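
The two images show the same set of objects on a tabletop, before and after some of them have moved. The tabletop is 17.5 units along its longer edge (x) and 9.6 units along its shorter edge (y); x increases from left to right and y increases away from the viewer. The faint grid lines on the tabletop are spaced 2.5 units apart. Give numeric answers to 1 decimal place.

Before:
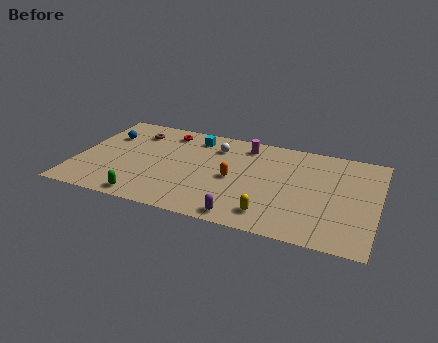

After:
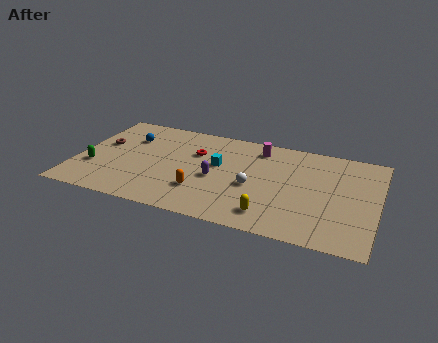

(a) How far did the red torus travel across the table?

2.5

The red torus moved from about (4.9, 8.1) to (6.8, 6.4), a distance of √(1.9² + 1.7²) ≈ 2.5.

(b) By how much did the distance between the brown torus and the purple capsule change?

-2.5

The distance was about 9.6 in the first image and 7.1 in the second, so they moved 2.5 units closer together.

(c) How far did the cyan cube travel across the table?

2.9

The cyan cube moved from about (6.6, 8.0) to (8.2, 5.6), a distance of √(1.6² + 2.4²) ≈ 2.9.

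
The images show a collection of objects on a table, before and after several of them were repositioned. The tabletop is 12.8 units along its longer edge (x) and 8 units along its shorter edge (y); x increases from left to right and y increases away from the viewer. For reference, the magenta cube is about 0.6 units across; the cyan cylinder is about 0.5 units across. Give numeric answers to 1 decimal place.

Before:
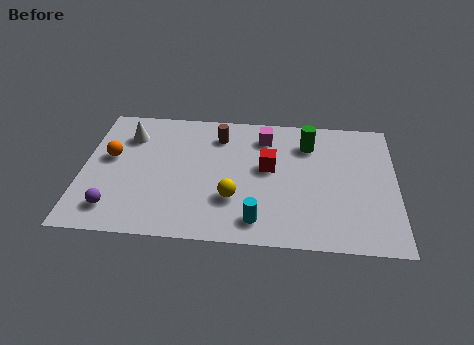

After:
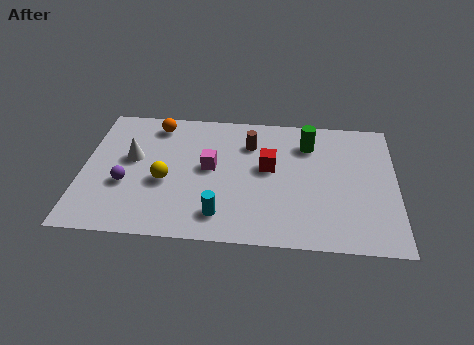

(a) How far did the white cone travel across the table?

1.4

The white cone was near (1.8, 6.0) before and (2.0, 4.6) after, so it travelled √(0.2² + 1.4²) ≈ 1.4 units.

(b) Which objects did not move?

the red cube and the green cylinder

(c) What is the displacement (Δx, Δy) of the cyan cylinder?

(-1.5, 0.2)

The cyan cylinder was at about (7.2, 1.3) and moved to about (5.7, 1.5).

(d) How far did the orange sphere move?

2.8

From (1.1, 4.6) to (2.9, 6.8), the orange sphere covered √(1.8² + 2.2²) ≈ 2.8 units.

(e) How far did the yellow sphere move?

2.9

From (6.2, 2.5) to (3.4, 3.3), the yellow sphere covered √(2.8² + 0.8²) ≈ 2.9 units.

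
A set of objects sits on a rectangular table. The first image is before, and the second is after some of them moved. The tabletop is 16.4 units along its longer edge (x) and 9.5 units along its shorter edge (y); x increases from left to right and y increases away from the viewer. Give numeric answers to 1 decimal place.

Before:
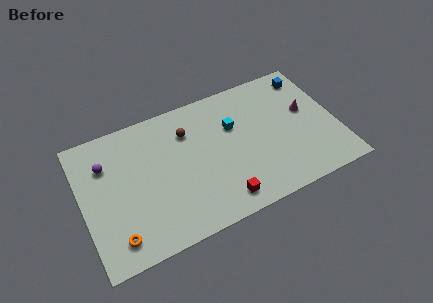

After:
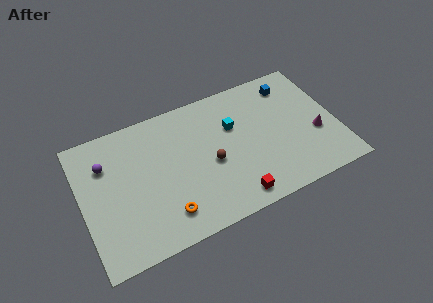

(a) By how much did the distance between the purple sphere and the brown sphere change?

+1.7

Before: roughly 5.3 units apart; after: 7.0. That's 1.7 units further apart.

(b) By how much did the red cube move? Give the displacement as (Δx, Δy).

(0.8, -0.2)

The red cube was at about (8.5, 1.4) and moved to about (9.3, 1.2).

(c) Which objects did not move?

the cyan cube and the purple sphere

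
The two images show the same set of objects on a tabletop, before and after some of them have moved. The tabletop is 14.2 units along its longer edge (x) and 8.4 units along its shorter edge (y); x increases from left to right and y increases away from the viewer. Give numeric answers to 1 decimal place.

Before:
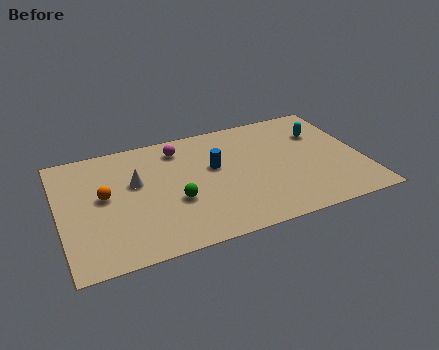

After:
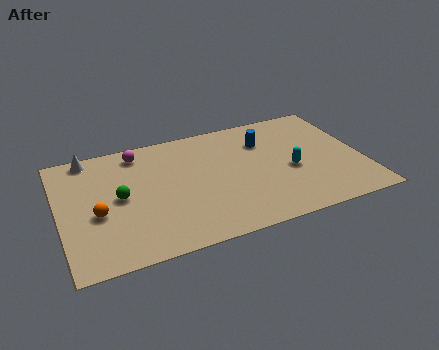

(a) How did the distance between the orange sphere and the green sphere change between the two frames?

-2.1

The distance was about 3.5 in the first image and 1.4 in the second, so they moved 2.1 units closer together.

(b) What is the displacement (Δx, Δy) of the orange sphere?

(-0.4, -1.1)

The orange sphere started near (2.1, 4.6) and ended near (1.7, 3.5).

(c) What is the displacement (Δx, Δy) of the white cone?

(-2.0, 2.5)

The white cone started near (3.6, 5.1) and ended near (1.6, 7.6).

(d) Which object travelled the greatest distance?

the white cone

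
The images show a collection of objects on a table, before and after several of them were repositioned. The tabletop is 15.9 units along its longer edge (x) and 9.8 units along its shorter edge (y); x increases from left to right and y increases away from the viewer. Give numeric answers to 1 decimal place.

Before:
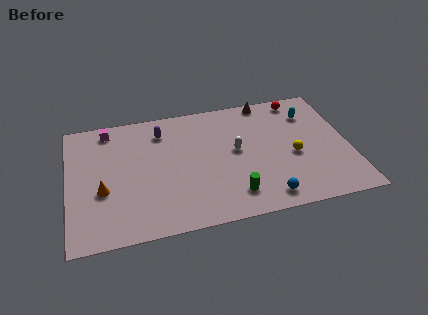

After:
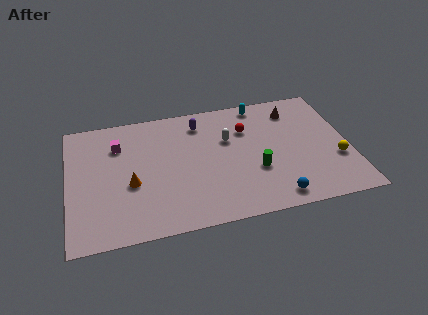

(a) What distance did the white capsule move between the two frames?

1.1

The white capsule moved from about (9.5, 5.3) to (9.1, 6.3), a distance of √(0.4² + 1.0²) ≈ 1.1.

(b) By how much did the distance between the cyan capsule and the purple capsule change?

-4.9

The distance was about 8.5 in the first image and 3.6 in the second, so they moved 4.9 units closer together.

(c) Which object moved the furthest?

the red sphere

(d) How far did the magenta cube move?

1.5

From (2.4, 8.6) to (2.9, 7.2), the magenta cube covered √(0.5² + 1.4²) ≈ 1.5 units.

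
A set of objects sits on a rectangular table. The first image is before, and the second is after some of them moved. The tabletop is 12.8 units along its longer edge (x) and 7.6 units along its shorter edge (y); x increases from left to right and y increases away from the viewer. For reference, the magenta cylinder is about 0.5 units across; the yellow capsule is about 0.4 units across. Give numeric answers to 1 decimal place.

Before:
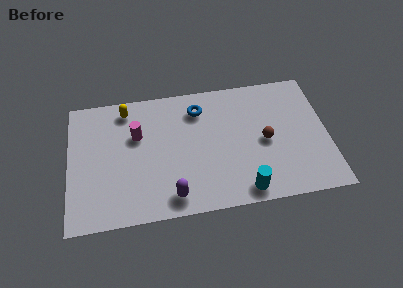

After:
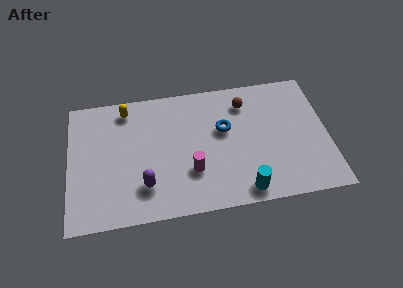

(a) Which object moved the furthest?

the magenta cylinder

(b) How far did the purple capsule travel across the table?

1.5

The purple capsule moved from about (5.0, 1.1) to (3.7, 1.9), a distance of √(1.3² + 0.8²) ≈ 1.5.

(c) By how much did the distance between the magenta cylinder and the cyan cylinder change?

-3.6

The distance was about 6.5 in the first image and 2.9 in the second, so they moved 3.6 units closer together.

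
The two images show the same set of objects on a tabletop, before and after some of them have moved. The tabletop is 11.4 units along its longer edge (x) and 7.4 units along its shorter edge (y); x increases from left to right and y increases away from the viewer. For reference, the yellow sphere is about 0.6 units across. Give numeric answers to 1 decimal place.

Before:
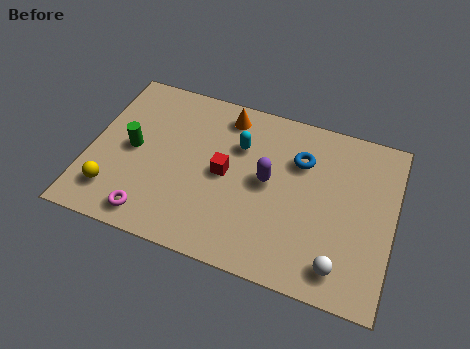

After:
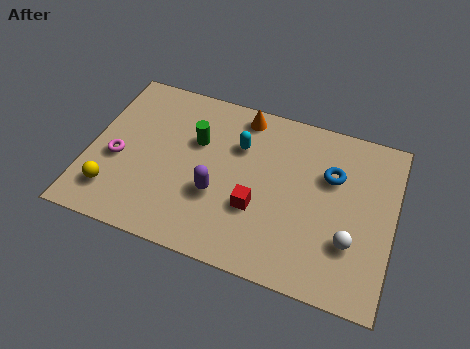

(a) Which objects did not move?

the yellow sphere and the cyan capsule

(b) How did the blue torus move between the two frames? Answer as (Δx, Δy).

(1.2, -0.3)

From the two frames, the blue torus sits at roughly (7.8, 5.2) before and (9.0, 4.9) after.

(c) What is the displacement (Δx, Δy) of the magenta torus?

(-1.5, 2.1)

From the two frames, the magenta torus sits at roughly (2.6, 1.0) before and (1.1, 3.1) after.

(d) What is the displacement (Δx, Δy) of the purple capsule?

(-1.8, -1.2)

The purple capsule started near (6.7, 3.9) and ended near (4.9, 2.7).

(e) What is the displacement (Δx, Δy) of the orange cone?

(0.6, 0.2)

The orange cone was at about (4.9, 6.3) and moved to about (5.5, 6.5).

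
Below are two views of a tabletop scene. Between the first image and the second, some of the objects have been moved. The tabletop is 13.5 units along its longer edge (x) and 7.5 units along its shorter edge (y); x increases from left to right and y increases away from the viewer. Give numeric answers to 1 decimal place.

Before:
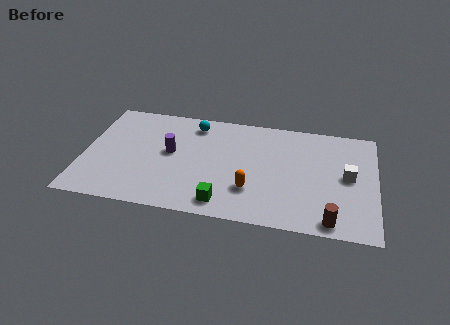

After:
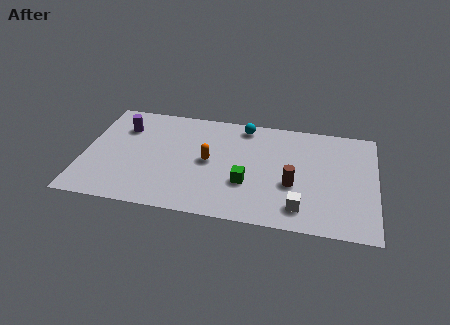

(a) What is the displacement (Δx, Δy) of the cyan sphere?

(2.3, 0.3)

The cyan sphere started near (5.0, 6.3) and ended near (7.3, 6.6).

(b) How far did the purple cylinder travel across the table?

2.7

The purple cylinder moved from about (4.0, 4.1) to (1.7, 5.5), a distance of √(2.3² + 1.4²) ≈ 2.7.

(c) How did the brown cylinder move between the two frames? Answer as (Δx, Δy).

(-1.8, 2.1)

The brown cylinder was at about (11.5, 0.8) and moved to about (9.7, 2.9).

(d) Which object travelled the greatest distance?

the white cube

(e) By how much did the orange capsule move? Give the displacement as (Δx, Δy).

(-2.0, 1.6)

The orange capsule started near (7.8, 2.2) and ended near (5.8, 3.8).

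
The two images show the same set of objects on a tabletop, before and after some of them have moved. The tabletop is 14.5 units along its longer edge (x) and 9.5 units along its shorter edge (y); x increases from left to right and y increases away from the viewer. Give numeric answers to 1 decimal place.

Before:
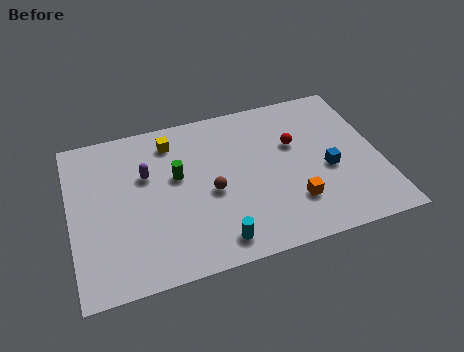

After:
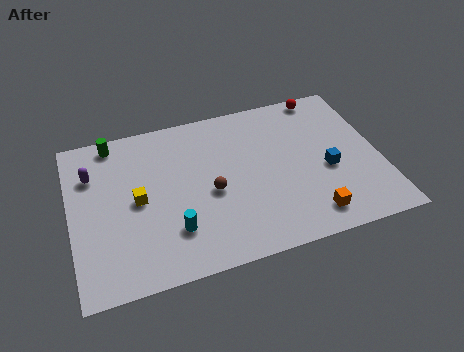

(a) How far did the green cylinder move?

4.0

From (5.0, 5.6) to (2.2, 8.5), the green cylinder covered √(2.8² + 2.9²) ≈ 4.0 units.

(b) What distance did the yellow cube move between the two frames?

3.6

The yellow cube moved from about (4.9, 7.8) to (3.1, 4.7), a distance of √(1.8² + 3.1²) ≈ 3.6.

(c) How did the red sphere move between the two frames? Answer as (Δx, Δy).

(1.7, 2.7)

The red sphere was at about (10.6, 6.0) and moved to about (12.3, 8.7).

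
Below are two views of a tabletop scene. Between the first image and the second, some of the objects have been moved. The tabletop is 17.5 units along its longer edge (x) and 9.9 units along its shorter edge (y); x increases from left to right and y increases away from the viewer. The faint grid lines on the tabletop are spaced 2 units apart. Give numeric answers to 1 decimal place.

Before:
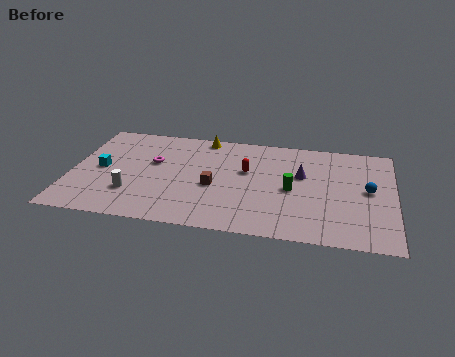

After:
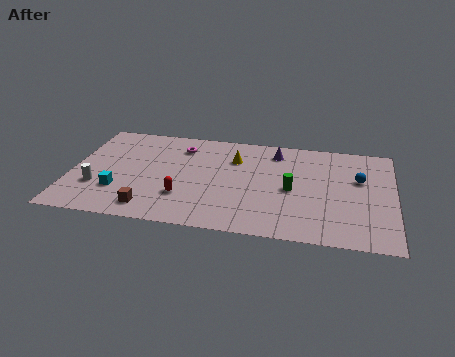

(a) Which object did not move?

the green cylinder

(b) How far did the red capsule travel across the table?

4.5

The red capsule was near (9.5, 6.0) before and (6.2, 2.9) after, so it travelled √(3.3² + 3.1²) ≈ 4.5 units.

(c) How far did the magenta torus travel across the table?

2.3

From (4.4, 6.0) to (5.8, 7.8), the magenta torus covered √(1.4² + 1.8²) ≈ 2.3 units.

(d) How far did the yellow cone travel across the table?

2.6

From (7.0, 9.0) to (8.8, 7.1), the yellow cone covered √(1.8² + 1.9²) ≈ 2.6 units.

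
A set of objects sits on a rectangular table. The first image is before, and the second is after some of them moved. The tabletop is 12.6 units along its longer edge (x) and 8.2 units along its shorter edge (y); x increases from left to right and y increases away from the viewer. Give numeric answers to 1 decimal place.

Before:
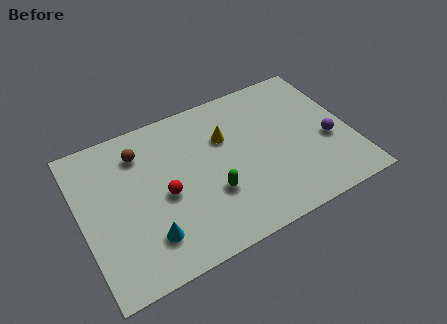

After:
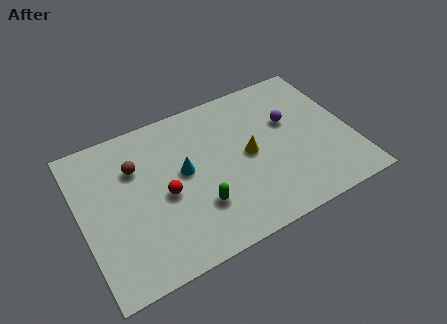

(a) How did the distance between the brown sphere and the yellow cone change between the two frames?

+1.3

They were about 4.0 units apart before and 5.3 after — 1.3 units further apart.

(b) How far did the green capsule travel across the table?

0.8

The green capsule was near (5.9, 2.8) before and (5.2, 2.4) after, so it travelled √(0.7² + 0.4²) ≈ 0.8 units.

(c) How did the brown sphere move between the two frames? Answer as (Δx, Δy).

(-0.3, -0.7)

The brown sphere started near (3.0, 6.4) and ended near (2.7, 5.7).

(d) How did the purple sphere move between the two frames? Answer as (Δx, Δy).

(-1.6, 1.8)

The purple sphere was at about (11.5, 3.3) and moved to about (9.9, 5.1).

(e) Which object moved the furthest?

the cyan cone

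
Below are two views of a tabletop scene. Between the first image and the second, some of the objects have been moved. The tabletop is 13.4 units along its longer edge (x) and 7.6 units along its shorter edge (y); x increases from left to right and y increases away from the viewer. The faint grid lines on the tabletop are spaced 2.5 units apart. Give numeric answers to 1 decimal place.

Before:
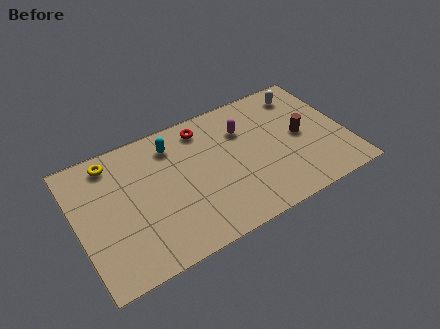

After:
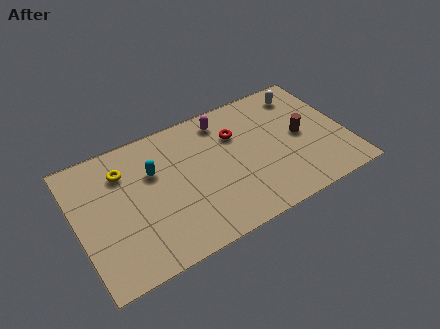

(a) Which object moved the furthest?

the red torus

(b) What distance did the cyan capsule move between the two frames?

1.6

The cyan capsule moved from about (5.0, 6.1) to (3.9, 5.0), a distance of √(1.1² + 1.1²) ≈ 1.6.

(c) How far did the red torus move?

1.9

The red torus moved from about (6.6, 6.4) to (8.1, 5.3), a distance of √(1.5² + 1.1²) ≈ 1.9.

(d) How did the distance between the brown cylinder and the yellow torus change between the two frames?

-0.7

They were about 9.6 units apart before and 8.9 after — 0.7 units closer together.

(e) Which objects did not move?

the white capsule and the brown cylinder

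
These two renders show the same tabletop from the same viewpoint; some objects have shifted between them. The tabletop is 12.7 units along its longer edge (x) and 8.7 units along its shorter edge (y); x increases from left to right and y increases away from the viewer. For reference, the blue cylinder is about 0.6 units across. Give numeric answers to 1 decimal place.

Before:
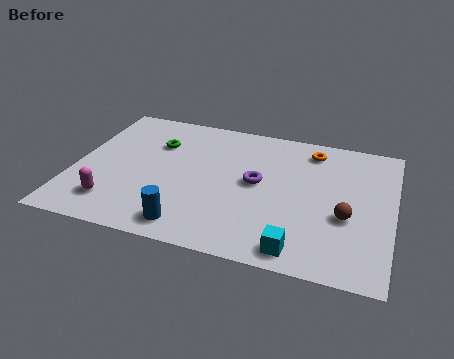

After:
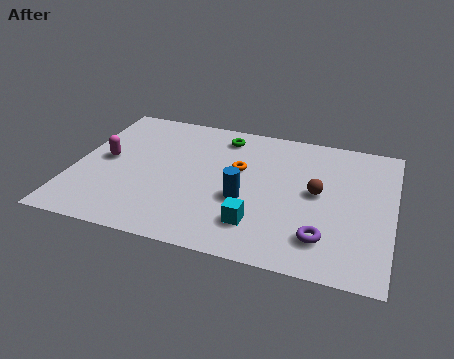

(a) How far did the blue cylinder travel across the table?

3.0

From (4.9, 1.2) to (6.9, 3.4), the blue cylinder covered √(2.0² + 2.2²) ≈ 3.0 units.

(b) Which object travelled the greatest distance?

the purple torus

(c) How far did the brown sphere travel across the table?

1.7

The brown sphere moved from about (10.9, 3.4) to (9.7, 4.6), a distance of √(1.2² + 1.2²) ≈ 1.7.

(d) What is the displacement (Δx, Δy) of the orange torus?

(-2.8, -2.0)

The orange torus was at about (9.3, 7.3) and moved to about (6.5, 5.3).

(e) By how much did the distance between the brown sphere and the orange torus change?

-0.9

They were about 4.2 units apart before and 3.3 after — 0.9 units closer together.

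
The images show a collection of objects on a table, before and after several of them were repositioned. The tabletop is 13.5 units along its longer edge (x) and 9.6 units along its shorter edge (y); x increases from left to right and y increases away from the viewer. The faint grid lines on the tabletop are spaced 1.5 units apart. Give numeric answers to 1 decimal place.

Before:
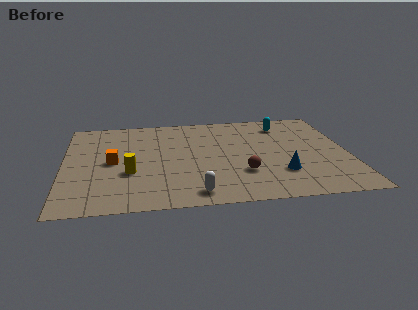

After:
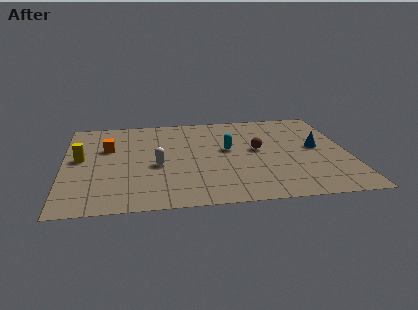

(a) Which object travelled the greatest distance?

the cyan capsule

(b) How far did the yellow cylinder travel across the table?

2.9

From (3.1, 3.5) to (0.8, 5.2), the yellow cylinder covered √(2.3² + 1.7²) ≈ 2.9 units.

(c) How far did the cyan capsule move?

3.7

The cyan capsule was near (10.6, 7.8) before and (7.8, 5.4) after, so it travelled √(2.8² + 2.4²) ≈ 3.7 units.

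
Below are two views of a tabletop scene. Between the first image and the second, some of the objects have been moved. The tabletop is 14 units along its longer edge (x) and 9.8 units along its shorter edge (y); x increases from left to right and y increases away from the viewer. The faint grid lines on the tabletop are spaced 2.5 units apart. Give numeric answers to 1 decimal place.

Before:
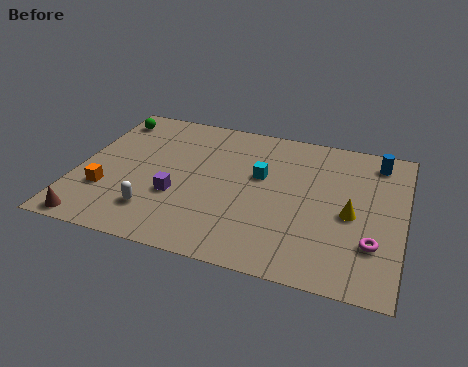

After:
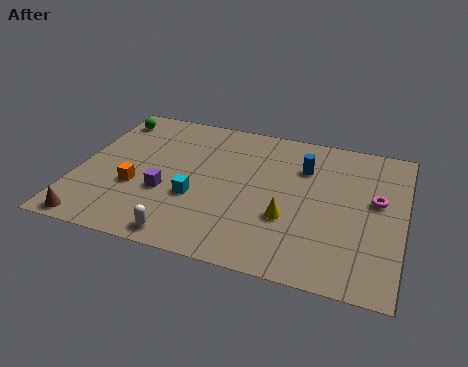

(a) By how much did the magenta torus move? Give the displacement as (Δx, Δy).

(0.0, 2.8)

From the two frames, the magenta torus sits at roughly (12.8, 2.8) before and (12.8, 5.6) after.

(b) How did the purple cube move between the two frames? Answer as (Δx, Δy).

(-0.5, 0.1)

From the two frames, the purple cube sits at roughly (4.4, 3.5) before and (3.9, 3.6) after.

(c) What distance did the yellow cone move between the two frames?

2.8

The yellow cone was near (11.8, 4.4) before and (9.2, 3.4) after, so it travelled √(2.6² + 1.0²) ≈ 2.8 units.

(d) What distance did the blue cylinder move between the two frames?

3.4

The blue cylinder was near (12.7, 8.3) before and (9.6, 7.0) after, so it travelled √(3.1² + 1.3²) ≈ 3.4 units.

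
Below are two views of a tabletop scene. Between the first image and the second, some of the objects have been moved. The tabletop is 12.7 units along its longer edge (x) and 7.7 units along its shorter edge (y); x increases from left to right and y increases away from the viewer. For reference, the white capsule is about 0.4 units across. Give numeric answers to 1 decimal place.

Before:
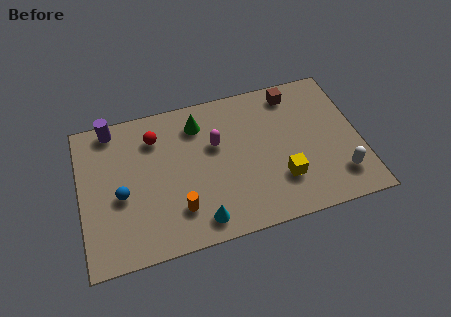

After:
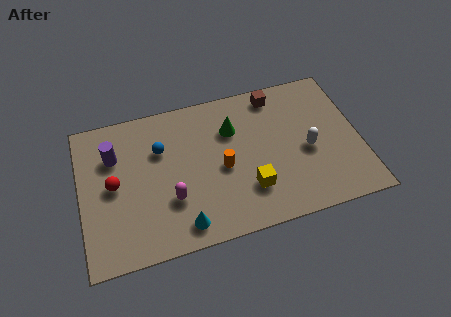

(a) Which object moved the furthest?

the magenta capsule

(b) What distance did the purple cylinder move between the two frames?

1.5

The purple cylinder was near (1.6, 6.9) before and (1.6, 5.4) after, so it travelled √(0.0² + 1.5²) ≈ 1.5 units.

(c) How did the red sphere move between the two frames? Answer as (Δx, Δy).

(-2.0, -2.0)

The red sphere was at about (3.5, 5.9) and moved to about (1.5, 3.9).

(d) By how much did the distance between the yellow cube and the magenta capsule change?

-0.3

Before: roughly 3.8 units apart; after: 3.5. That's 0.3 units closer together.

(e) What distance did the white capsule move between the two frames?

2.1

From (11.6, 1.7) to (10.3, 3.4), the white capsule covered √(1.3² + 1.7²) ≈ 2.1 units.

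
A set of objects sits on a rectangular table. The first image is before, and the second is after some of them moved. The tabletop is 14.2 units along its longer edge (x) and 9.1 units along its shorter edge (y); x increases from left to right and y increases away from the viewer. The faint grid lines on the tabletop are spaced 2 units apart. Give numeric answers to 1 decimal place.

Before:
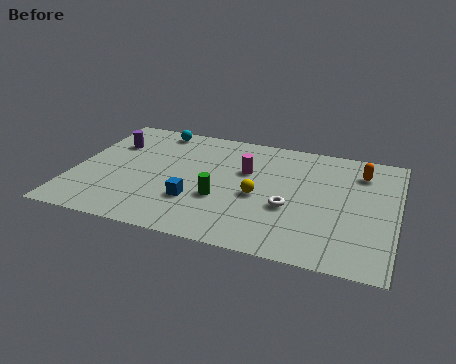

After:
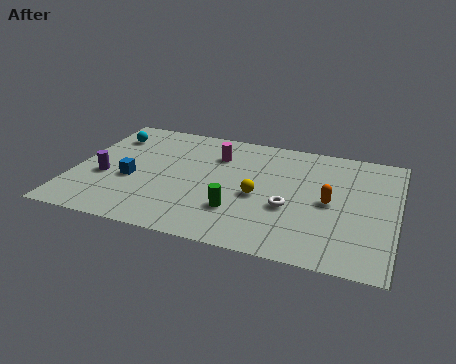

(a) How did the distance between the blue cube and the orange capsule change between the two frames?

+0.5

They were about 8.2 units apart before and 8.7 after — 0.5 units further apart.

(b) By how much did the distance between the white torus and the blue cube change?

+2.8

Before: roughly 4.2 units apart; after: 7.0. That's 2.8 units further apart.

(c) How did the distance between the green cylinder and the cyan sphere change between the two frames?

+1.7

Before: roughly 5.9 units apart; after: 7.6. That's 1.7 units further apart.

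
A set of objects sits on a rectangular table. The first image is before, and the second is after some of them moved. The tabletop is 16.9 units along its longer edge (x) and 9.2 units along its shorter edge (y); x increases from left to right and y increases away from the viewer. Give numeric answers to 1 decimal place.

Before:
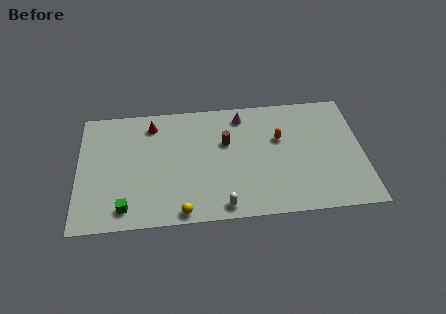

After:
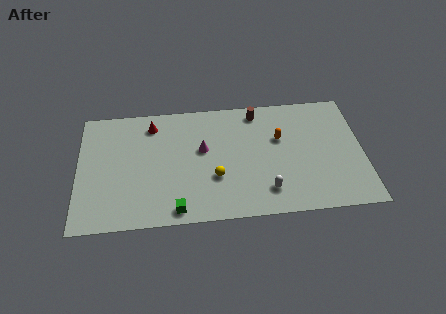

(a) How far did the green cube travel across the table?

3.0

The green cube was near (2.8, 1.4) before and (5.8, 1.0) after, so it travelled √(3.0² + 0.4²) ≈ 3.0 units.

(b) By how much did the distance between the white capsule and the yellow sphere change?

+0.9

They were about 2.4 units apart before and 3.3 after — 0.9 units further apart.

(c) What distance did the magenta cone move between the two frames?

3.4

The magenta cone was near (9.8, 7.8) before and (7.4, 5.4) after, so it travelled √(2.4² + 2.4²) ≈ 3.4 units.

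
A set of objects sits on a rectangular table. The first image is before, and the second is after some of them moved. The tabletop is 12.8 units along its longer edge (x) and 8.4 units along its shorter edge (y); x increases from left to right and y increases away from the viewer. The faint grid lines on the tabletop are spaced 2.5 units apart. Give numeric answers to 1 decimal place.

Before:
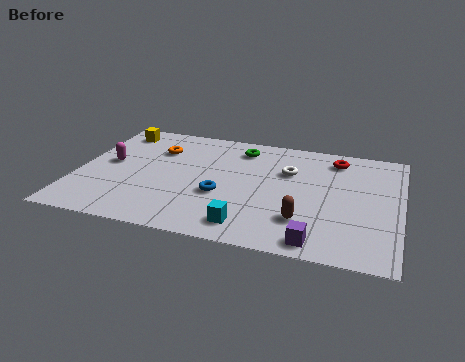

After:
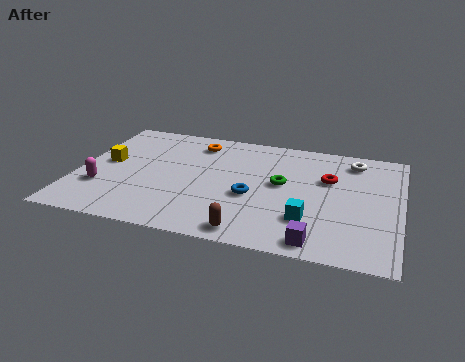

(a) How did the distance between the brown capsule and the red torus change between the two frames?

+0.4

Before: roughly 4.9 units apart; after: 5.3. That's 0.4 units further apart.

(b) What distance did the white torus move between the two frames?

2.9

From (8.3, 5.6) to (10.8, 7.0), the white torus covered √(2.5² + 1.4²) ≈ 2.9 units.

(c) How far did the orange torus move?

1.7

The orange torus moved from about (3.0, 6.0) to (4.5, 6.9), a distance of √(1.5² + 0.9²) ≈ 1.7.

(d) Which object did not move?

the purple cube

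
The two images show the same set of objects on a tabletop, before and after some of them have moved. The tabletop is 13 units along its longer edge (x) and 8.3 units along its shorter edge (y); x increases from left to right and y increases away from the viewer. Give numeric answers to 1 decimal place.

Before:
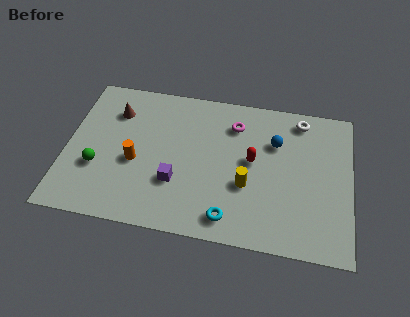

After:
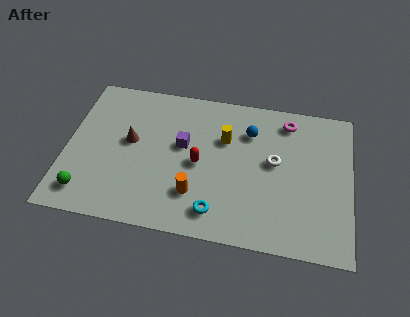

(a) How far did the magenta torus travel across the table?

2.5

The magenta torus was near (7.6, 6.4) before and (10.0, 7.0) after, so it travelled √(2.4² + 0.6²) ≈ 2.5 units.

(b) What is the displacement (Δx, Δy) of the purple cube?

(0.2, 2.1)

The purple cube was at about (5.1, 2.7) and moved to about (5.3, 4.8).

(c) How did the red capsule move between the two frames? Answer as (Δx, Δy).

(-2.4, -0.6)

The red capsule was at about (8.5, 4.5) and moved to about (6.1, 3.9).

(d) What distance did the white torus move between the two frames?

2.8

The white torus moved from about (10.6, 7.2) to (9.5, 4.6), a distance of √(1.1² + 2.6²) ≈ 2.8.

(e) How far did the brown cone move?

1.8

From (2.1, 6.2) to (2.9, 4.6), the brown cone covered √(0.8² + 1.6²) ≈ 1.8 units.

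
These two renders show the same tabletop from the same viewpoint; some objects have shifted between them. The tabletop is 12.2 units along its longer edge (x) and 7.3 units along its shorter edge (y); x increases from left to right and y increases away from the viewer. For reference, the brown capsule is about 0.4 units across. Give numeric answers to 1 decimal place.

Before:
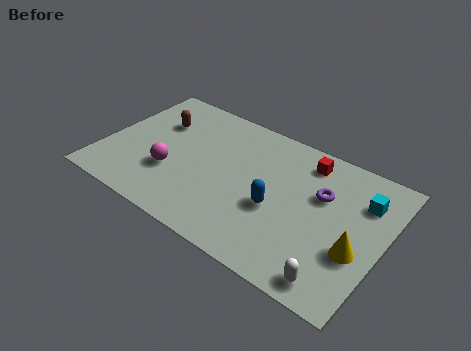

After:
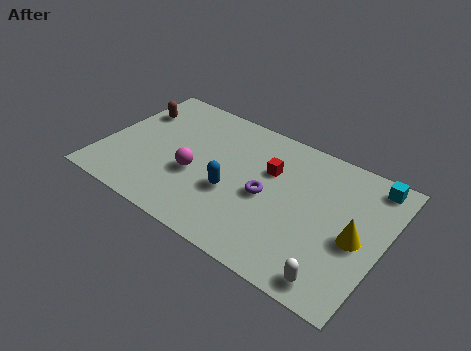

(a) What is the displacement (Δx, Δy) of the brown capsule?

(-1.1, 0.2)

The brown capsule started near (2.0, 5.0) and ended near (0.9, 5.2).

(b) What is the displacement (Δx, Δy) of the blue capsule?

(-1.9, -0.2)

The blue capsule was at about (7.7, 3.0) and moved to about (5.8, 2.8).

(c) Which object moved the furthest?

the purple torus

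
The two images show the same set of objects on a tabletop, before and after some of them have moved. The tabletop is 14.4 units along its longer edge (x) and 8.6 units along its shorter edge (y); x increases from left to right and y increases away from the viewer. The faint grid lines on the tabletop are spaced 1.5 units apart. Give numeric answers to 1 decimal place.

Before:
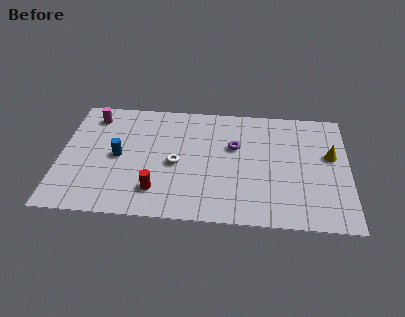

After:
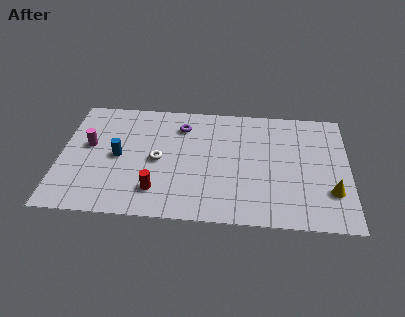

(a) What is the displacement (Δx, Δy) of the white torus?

(-0.9, 0.2)

The white torus was at about (5.8, 3.9) and moved to about (4.9, 4.1).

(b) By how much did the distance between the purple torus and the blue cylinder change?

-1.9

Before: roughly 5.9 units apart; after: 4.0. That's 1.9 units closer together.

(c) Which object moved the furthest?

the purple torus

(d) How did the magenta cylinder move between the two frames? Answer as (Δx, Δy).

(-0.1, -2.2)

The magenta cylinder started near (1.5, 7.1) and ended near (1.4, 4.9).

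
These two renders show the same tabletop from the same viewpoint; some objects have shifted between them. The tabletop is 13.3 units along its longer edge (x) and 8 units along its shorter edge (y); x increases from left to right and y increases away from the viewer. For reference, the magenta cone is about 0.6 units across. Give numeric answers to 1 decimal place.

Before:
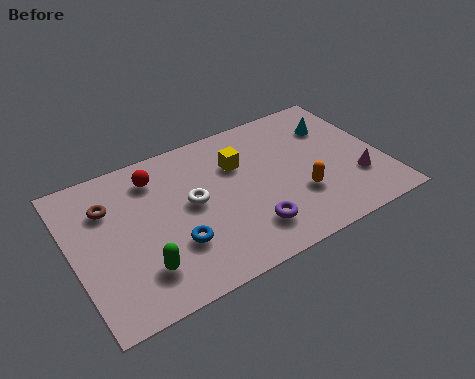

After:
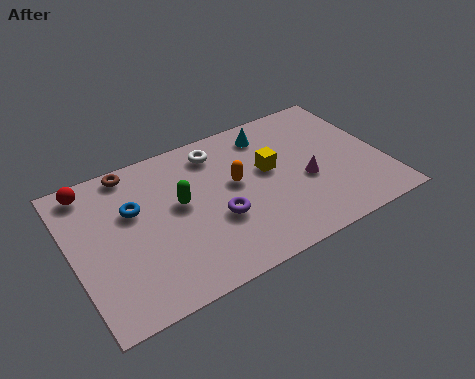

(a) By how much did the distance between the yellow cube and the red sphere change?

+4.2

Before: roughly 3.6 units apart; after: 7.8. That's 4.2 units further apart.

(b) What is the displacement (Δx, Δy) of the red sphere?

(-2.7, 0.6)

The red sphere was at about (3.8, 6.4) and moved to about (1.1, 7.0).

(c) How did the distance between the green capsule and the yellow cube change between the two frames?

-2.0

Before: roughly 5.9 units apart; after: 3.9. That's 2.0 units closer together.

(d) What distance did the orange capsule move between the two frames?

3.1

From (9.5, 2.6) to (7.0, 4.5), the orange capsule covered √(2.5² + 1.9²) ≈ 3.1 units.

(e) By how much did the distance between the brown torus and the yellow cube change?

+0.6

Before: roughly 5.6 units apart; after: 6.2. That's 0.6 units further apart.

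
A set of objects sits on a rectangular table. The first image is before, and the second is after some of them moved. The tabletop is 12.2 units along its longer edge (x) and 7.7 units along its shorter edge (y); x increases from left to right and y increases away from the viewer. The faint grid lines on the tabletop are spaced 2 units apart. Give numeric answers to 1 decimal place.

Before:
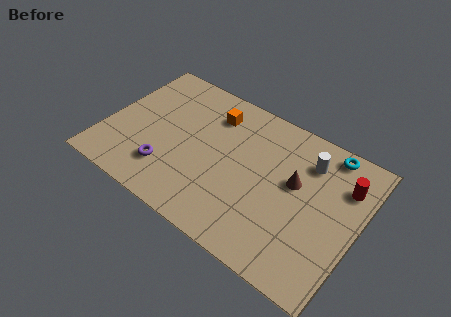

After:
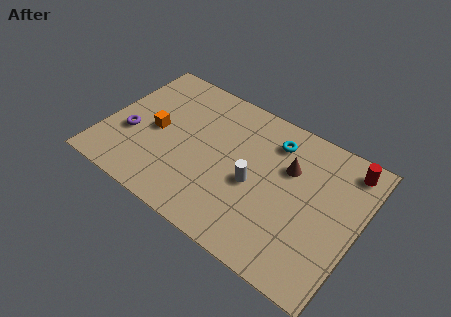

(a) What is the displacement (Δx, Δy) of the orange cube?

(-2.4, -2.3)

The orange cube was at about (4.8, 6.0) and moved to about (2.4, 3.7).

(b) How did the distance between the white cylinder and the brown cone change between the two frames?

+0.7

The distance was about 1.5 in the first image and 2.2 in the second, so they moved 0.7 units further apart.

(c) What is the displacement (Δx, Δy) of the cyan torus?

(-2.5, -0.8)

From the two frames, the cyan torus sits at roughly (10.3, 6.9) before and (7.8, 6.1) after.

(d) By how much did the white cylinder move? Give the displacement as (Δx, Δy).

(-2.2, -2.5)

The white cylinder was at about (9.5, 5.9) and moved to about (7.3, 3.4).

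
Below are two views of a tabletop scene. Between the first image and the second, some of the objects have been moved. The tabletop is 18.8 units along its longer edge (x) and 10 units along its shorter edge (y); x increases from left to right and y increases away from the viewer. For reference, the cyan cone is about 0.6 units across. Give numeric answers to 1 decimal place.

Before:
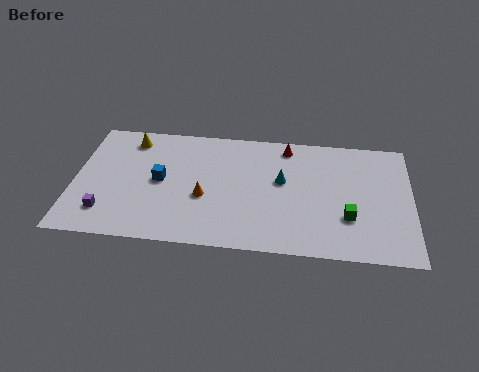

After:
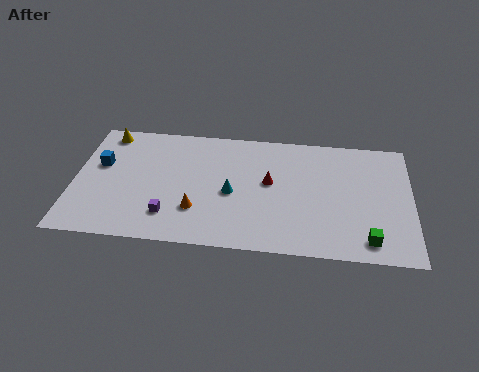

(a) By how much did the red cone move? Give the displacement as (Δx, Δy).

(-0.9, -3.1)

From the two frames, the red cone sits at roughly (11.8, 8.7) before and (10.9, 5.6) after.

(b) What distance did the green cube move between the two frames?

2.0

From (15.3, 3.2) to (16.4, 1.5), the green cube covered √(1.1² + 1.7²) ≈ 2.0 units.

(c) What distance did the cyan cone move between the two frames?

3.1

The cyan cone moved from about (11.6, 5.8) to (8.8, 4.5), a distance of √(2.8² + 1.3²) ≈ 3.1.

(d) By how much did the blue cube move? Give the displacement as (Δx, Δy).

(-3.4, 1.0)

The blue cube started near (4.8, 5.1) and ended near (1.4, 6.1).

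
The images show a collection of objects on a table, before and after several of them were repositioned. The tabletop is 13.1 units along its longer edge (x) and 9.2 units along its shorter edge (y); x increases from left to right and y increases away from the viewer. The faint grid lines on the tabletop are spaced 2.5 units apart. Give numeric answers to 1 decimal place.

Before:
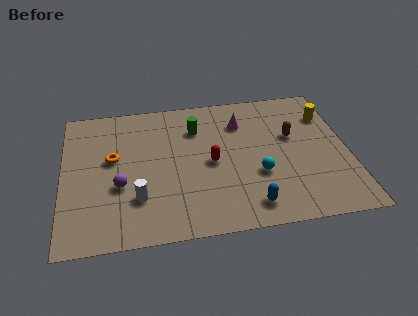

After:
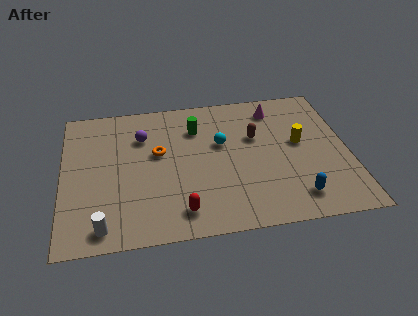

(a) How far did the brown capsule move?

1.7

The brown capsule moved from about (10.6, 5.6) to (8.9, 5.8), a distance of √(1.7² + 0.2²) ≈ 1.7.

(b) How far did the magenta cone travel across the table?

1.7

From (8.3, 6.9) to (9.9, 7.6), the magenta cone covered √(1.6² + 0.7²) ≈ 1.7 units.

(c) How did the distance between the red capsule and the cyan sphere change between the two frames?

+2.2

Before: roughly 2.4 units apart; after: 4.6. That's 2.2 units further apart.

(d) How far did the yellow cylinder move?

2.2

The yellow cylinder moved from about (12.3, 6.8) to (10.9, 5.1), a distance of √(1.4² + 1.7²) ≈ 2.2.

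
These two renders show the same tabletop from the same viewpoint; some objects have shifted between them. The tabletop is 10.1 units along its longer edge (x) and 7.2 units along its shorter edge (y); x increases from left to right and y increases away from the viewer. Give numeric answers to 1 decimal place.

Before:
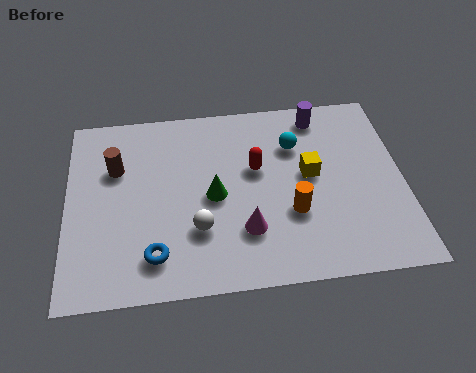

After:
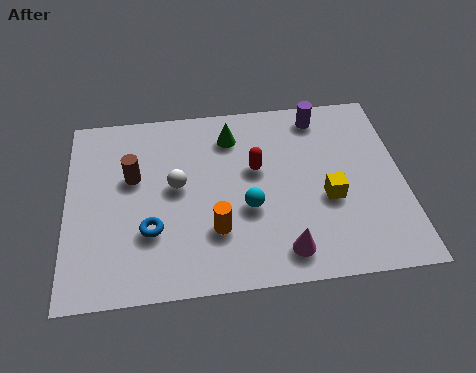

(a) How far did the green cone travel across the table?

2.4

The green cone moved from about (4.4, 3.4) to (5.0, 5.7), a distance of √(0.6² + 2.3²) ≈ 2.4.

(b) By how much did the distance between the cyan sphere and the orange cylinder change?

-1.4

Before: roughly 2.6 units apart; after: 1.2. That's 1.4 units closer together.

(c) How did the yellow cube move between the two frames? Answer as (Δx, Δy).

(0.5, -1.0)

From the two frames, the yellow cube sits at roughly (7.3, 3.9) before and (7.8, 2.9) after.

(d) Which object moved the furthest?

the cyan sphere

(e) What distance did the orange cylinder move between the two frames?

2.3

From (6.7, 2.5) to (4.4, 2.1), the orange cylinder covered √(2.3² + 0.4²) ≈ 2.3 units.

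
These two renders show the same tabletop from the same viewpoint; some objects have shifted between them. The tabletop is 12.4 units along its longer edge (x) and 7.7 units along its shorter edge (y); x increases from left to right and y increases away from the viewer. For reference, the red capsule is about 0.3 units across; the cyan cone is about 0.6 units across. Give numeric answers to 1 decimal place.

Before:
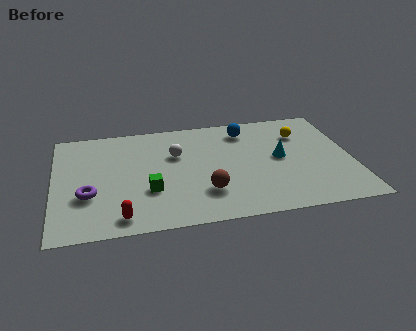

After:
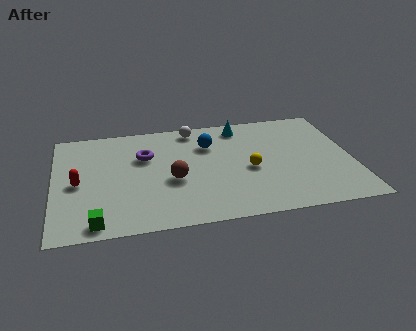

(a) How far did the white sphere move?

2.0

The white sphere was near (5.1, 5.0) before and (5.9, 6.8) after, so it travelled √(0.8² + 1.8²) ≈ 2.0 units.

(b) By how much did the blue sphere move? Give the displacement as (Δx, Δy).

(-1.6, -0.8)

The blue sphere was at about (8.1, 6.3) and moved to about (6.5, 5.5).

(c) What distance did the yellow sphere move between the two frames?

3.2

The yellow sphere was near (10.4, 5.6) before and (8.1, 3.4) after, so it travelled √(2.3² + 2.2²) ≈ 3.2 units.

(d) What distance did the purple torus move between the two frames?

3.4

From (1.4, 2.7) to (3.8, 5.1), the purple torus covered √(2.4² + 2.4²) ≈ 3.4 units.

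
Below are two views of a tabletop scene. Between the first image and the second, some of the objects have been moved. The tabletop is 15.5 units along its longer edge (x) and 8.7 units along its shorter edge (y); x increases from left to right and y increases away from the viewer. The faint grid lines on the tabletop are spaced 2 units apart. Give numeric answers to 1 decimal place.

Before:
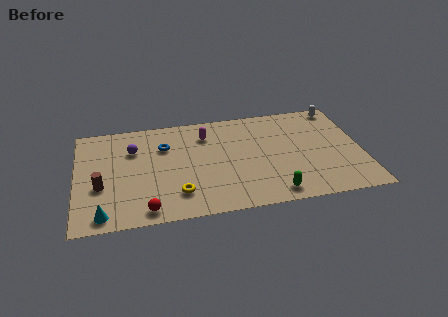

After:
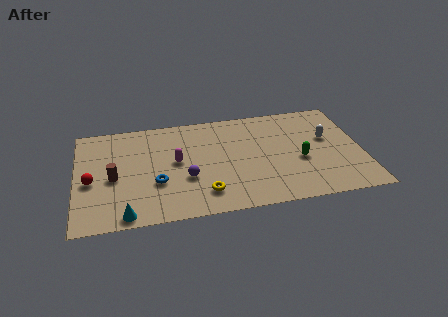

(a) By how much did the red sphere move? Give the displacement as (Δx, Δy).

(-2.9, 2.8)

From the two frames, the red sphere sits at roughly (3.7, 1.0) before and (0.8, 3.8) after.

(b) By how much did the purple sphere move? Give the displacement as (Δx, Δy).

(2.8, -2.9)

From the two frames, the purple sphere sits at roughly (3.1, 6.1) before and (5.9, 3.2) after.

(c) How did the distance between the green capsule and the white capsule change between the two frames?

-5.5

They were about 7.8 units apart before and 2.3 after — 5.5 units closer together.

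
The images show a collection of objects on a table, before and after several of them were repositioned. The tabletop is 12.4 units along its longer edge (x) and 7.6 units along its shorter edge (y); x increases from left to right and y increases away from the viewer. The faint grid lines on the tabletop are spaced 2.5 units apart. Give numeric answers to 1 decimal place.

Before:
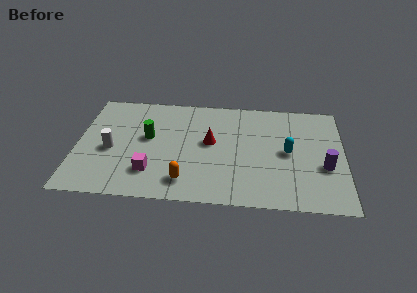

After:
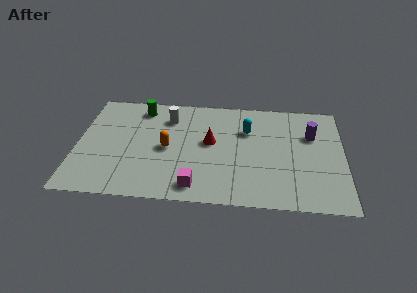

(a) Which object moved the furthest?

the white cylinder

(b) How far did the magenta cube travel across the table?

2.2

The magenta cube was near (3.5, 1.9) before and (5.6, 1.1) after, so it travelled √(2.1² + 0.8²) ≈ 2.2 units.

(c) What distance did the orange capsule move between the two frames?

2.4

The orange capsule moved from about (5.1, 1.4) to (4.2, 3.6), a distance of √(0.9² + 2.2²) ≈ 2.4.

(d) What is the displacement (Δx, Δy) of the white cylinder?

(2.6, 2.5)

The white cylinder was at about (1.6, 3.3) and moved to about (4.2, 5.8).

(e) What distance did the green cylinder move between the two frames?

2.1

The green cylinder moved from about (3.3, 4.3) to (2.9, 6.4), a distance of √(0.4² + 2.1²) ≈ 2.1.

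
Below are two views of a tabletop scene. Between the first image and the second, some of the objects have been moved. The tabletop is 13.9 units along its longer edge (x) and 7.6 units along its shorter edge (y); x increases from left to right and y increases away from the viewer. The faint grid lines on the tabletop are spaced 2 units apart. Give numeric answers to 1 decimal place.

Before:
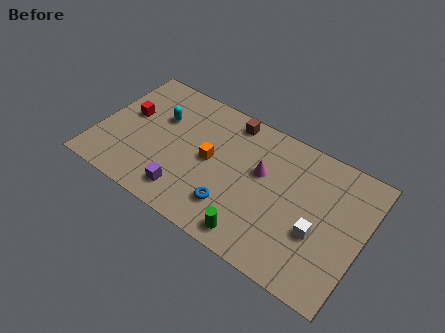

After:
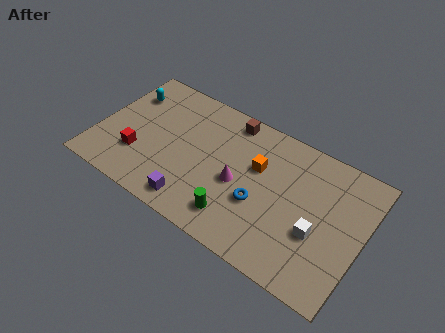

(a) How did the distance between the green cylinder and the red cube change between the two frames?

-2.6

They were about 8.1 units apart before and 5.5 after — 2.6 units closer together.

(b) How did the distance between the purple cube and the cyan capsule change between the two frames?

+2.2

They were about 4.1 units apart before and 6.3 after — 2.2 units further apart.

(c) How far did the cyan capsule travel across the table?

2.0

The cyan capsule moved from about (3.0, 5.0) to (1.1, 5.6), a distance of √(1.9² + 0.6²) ≈ 2.0.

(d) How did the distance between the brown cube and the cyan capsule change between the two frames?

+1.6

The distance was about 3.9 in the first image and 5.5 in the second, so they moved 1.6 units further apart.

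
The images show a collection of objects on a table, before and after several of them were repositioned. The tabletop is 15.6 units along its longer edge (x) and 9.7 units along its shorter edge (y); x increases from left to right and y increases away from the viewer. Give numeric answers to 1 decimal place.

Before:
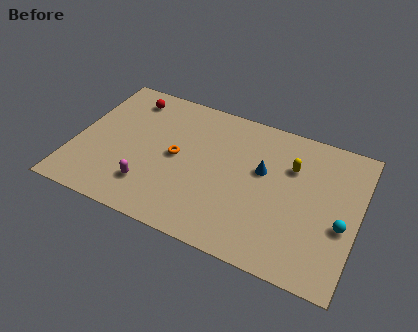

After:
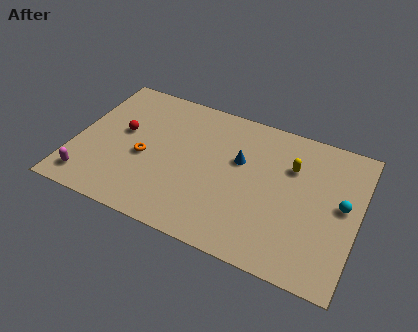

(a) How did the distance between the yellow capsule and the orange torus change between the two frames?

+1.8

They were about 6.5 units apart before and 8.3 after — 1.8 units further apart.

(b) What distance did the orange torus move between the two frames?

1.8

From (5.6, 4.9) to (3.9, 4.2), the orange torus covered √(1.7² + 0.7²) ≈ 1.8 units.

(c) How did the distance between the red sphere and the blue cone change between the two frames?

-1.6

Before: roughly 8.1 units apart; after: 6.5. That's 1.6 units closer together.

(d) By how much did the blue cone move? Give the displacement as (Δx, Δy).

(-1.3, 0.2)

The blue cone was at about (10.3, 5.8) and moved to about (9.0, 6.0).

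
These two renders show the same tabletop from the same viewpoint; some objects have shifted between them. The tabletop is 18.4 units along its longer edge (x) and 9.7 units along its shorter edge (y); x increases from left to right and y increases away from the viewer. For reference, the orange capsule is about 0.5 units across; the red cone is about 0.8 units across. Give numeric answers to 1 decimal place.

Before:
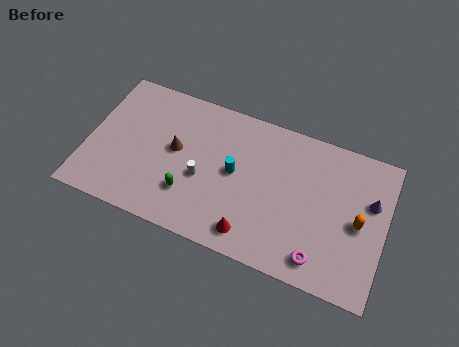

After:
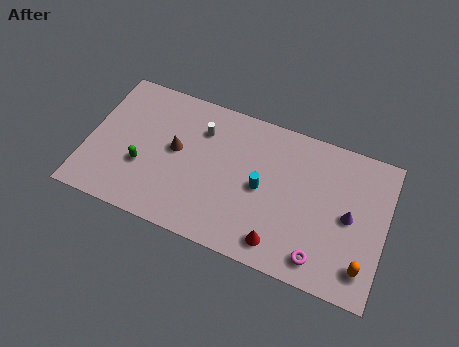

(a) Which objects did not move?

the brown cone and the magenta torus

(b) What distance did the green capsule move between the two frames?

3.1

From (6.5, 2.7) to (3.5, 3.5), the green capsule covered √(3.0² + 0.8²) ≈ 3.1 units.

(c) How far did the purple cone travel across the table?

1.8

From (17.4, 6.2) to (16.2, 4.8), the purple cone covered √(1.2² + 1.4²) ≈ 1.8 units.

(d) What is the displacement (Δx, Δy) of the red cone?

(1.7, 0.0)

From the two frames, the red cone sits at roughly (10.5, 1.5) before and (12.2, 1.5) after.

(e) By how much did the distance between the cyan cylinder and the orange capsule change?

-0.6

The distance was about 7.7 in the first image and 7.1 in the second, so they moved 0.6 units closer together.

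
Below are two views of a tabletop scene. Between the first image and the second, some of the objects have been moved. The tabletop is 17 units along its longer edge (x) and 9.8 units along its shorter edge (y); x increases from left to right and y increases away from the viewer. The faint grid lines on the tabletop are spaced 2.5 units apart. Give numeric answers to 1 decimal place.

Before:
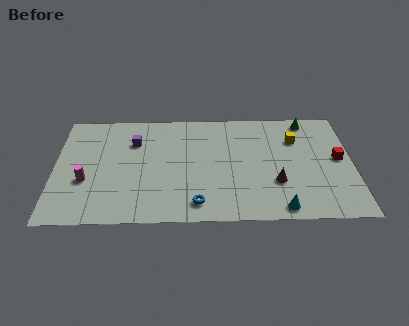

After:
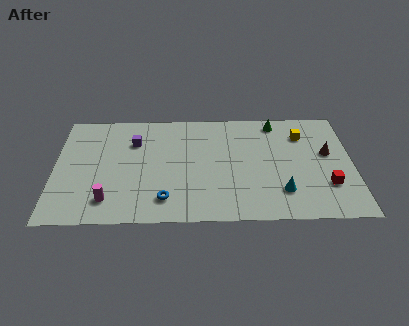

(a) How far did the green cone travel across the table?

1.8

From (14.5, 8.7) to (12.7, 8.6), the green cone covered √(1.8² + 0.1²) ≈ 1.8 units.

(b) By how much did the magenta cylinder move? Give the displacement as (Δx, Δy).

(1.3, -1.7)

The magenta cylinder started near (1.8, 3.6) and ended near (3.1, 1.9).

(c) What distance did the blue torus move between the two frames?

1.8

From (8.1, 1.5) to (6.3, 1.9), the blue torus covered √(1.8² + 0.4²) ≈ 1.8 units.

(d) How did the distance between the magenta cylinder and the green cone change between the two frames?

-2.0

They were about 13.7 units apart before and 11.7 after — 2.0 units closer together.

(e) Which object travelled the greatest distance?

the brown cone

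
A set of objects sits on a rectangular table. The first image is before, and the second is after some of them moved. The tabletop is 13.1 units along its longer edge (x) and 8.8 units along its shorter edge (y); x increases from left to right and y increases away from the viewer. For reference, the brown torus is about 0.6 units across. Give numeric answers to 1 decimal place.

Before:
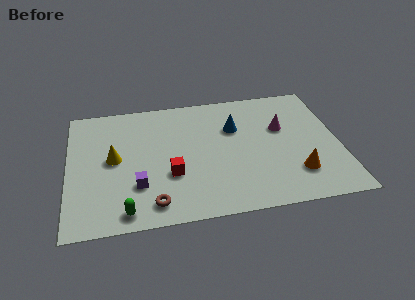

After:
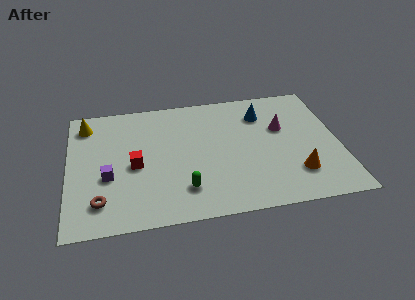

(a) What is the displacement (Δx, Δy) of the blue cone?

(1.4, 0.8)

The blue cone started near (8.1, 5.9) and ended near (9.5, 6.7).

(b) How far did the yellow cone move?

3.0

The yellow cone moved from about (2.2, 4.6) to (0.9, 7.3), a distance of √(1.3² + 2.7²) ≈ 3.0.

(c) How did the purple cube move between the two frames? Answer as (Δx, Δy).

(-1.4, 0.8)

The purple cube was at about (3.3, 2.6) and moved to about (1.9, 3.4).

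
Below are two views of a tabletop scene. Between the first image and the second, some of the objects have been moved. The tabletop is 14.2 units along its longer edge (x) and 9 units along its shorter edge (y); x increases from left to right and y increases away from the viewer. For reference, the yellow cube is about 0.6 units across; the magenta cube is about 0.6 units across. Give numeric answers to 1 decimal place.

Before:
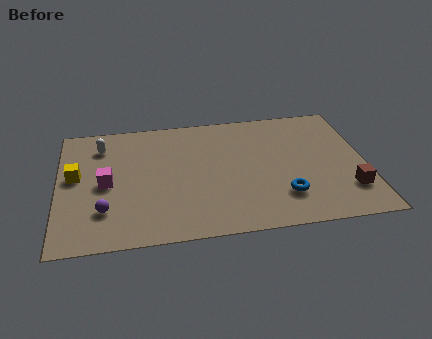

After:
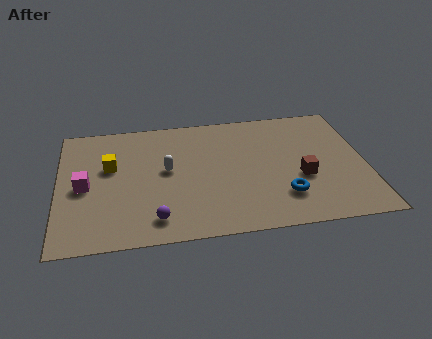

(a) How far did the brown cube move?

2.4

The brown cube moved from about (13.3, 2.3) to (11.2, 3.5), a distance of √(2.1² + 1.2²) ≈ 2.4.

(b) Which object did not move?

the blue torus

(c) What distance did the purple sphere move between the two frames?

2.5

From (2.1, 2.4) to (4.4, 1.5), the purple sphere covered √(2.3² + 0.9²) ≈ 2.5 units.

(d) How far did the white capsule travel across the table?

3.7

The white capsule was near (2.0, 7.1) before and (5.0, 4.9) after, so it travelled √(3.0² + 2.2²) ≈ 3.7 units.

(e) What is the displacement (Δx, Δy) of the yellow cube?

(1.6, 0.5)

The yellow cube was at about (0.8, 5.0) and moved to about (2.4, 5.5).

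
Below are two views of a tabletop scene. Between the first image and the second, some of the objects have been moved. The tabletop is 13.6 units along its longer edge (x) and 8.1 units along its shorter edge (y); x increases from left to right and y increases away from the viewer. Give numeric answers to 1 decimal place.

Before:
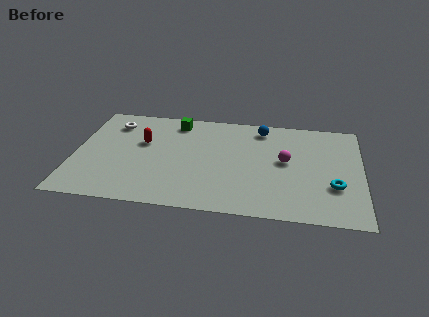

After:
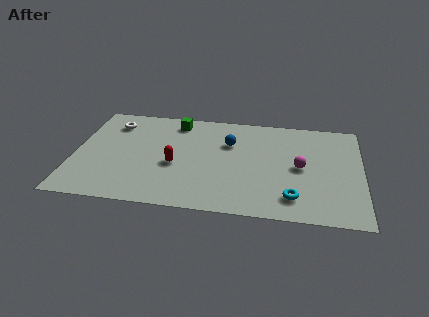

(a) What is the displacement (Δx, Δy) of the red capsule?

(1.6, -1.6)

The red capsule started near (3.2, 5.0) and ended near (4.8, 3.4).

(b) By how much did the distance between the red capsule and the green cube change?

+1.1

The distance was about 2.4 in the first image and 3.5 in the second, so they moved 1.1 units further apart.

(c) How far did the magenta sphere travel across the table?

0.8

From (10.0, 4.4) to (10.7, 4.0), the magenta sphere covered √(0.7² + 0.4²) ≈ 0.8 units.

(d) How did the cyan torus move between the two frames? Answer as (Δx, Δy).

(-1.9, -1.1)

The cyan torus was at about (12.3, 2.7) and moved to about (10.4, 1.6).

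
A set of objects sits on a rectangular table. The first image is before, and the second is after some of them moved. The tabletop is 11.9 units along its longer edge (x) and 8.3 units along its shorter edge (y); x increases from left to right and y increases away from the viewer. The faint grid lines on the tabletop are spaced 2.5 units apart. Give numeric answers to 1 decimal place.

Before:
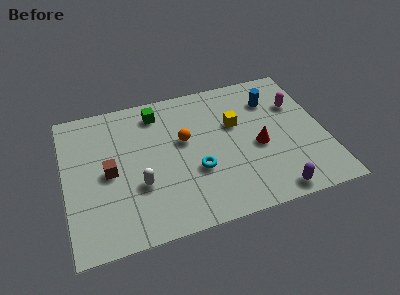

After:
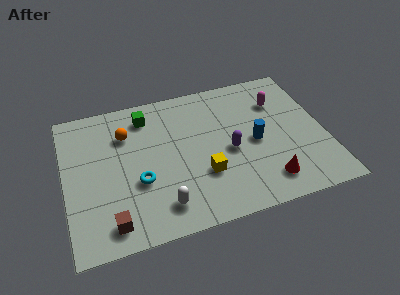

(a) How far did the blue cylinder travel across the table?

2.5

The blue cylinder moved from about (9.7, 6.2) to (8.7, 3.9), a distance of √(1.0² + 2.3²) ≈ 2.5.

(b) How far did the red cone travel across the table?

2.1

The red cone was near (8.8, 3.6) before and (9.0, 1.5) after, so it travelled √(0.2² + 2.1²) ≈ 2.1 units.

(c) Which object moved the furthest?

the purple capsule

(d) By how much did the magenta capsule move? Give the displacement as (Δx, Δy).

(-0.8, 0.4)

The magenta capsule started near (10.8, 5.6) and ended near (10.0, 6.0).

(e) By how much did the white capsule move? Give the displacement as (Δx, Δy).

(0.9, -1.4)

The white capsule started near (3.3, 2.9) and ended near (4.2, 1.5).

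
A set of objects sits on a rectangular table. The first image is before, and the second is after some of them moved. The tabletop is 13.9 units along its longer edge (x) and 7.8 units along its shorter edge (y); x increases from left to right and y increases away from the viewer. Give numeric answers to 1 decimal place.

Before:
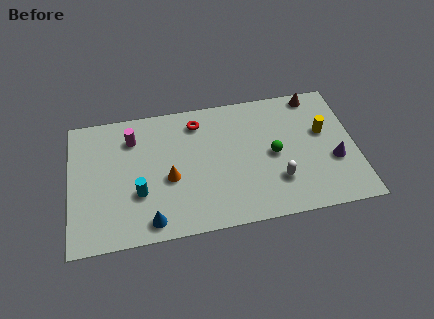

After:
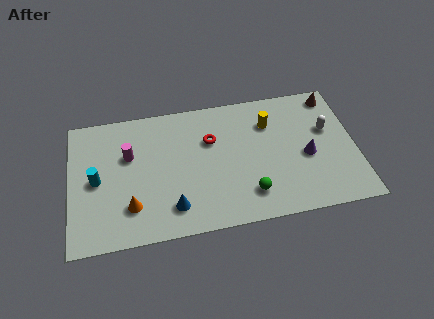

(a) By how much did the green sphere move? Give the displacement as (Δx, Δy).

(-1.3, -2.1)

The green sphere was at about (9.9, 3.8) and moved to about (8.6, 1.7).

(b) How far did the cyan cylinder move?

2.3

The cyan cylinder was near (3.3, 2.7) before and (1.3, 3.8) after, so it travelled √(2.0² + 1.1²) ≈ 2.3 units.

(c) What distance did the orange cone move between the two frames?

2.3

From (4.8, 3.3) to (2.9, 2.0), the orange cone covered √(1.9² + 1.3²) ≈ 2.3 units.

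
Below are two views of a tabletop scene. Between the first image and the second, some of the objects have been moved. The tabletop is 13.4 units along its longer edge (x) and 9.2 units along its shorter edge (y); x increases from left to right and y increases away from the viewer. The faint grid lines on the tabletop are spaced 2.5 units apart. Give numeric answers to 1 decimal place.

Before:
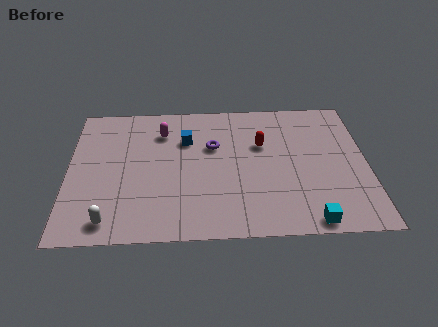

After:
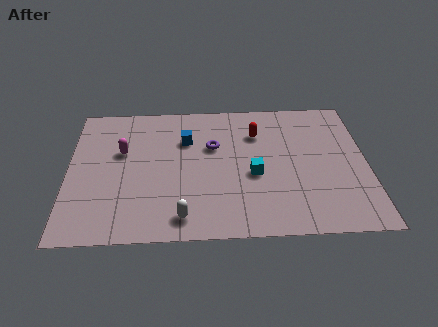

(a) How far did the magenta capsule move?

2.2

From (4.2, 7.0) to (2.4, 5.7), the magenta capsule covered √(1.8² + 1.3²) ≈ 2.2 units.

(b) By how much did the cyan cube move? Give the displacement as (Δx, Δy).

(-2.4, 3.1)

The cyan cube started near (10.7, 0.8) and ended near (8.3, 3.9).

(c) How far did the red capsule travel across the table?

0.8

From (8.7, 5.9) to (8.5, 6.7), the red capsule covered √(0.2² + 0.8²) ≈ 0.8 units.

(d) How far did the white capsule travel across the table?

3.2

From (1.9, 1.2) to (5.1, 1.3), the white capsule covered √(3.2² + 0.1²) ≈ 3.2 units.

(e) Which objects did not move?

the purple torus and the blue cube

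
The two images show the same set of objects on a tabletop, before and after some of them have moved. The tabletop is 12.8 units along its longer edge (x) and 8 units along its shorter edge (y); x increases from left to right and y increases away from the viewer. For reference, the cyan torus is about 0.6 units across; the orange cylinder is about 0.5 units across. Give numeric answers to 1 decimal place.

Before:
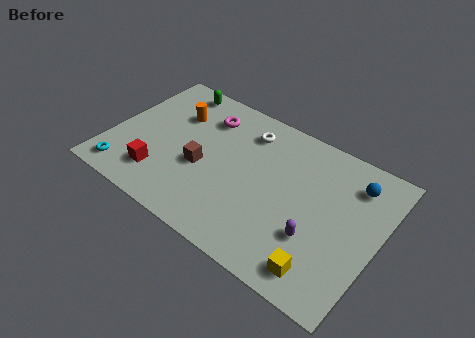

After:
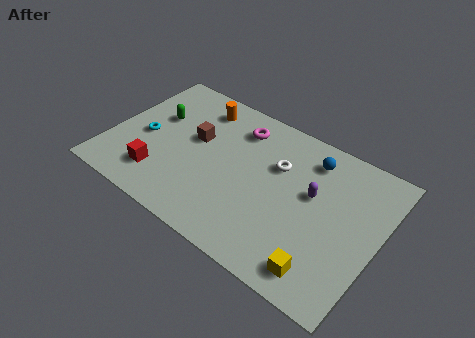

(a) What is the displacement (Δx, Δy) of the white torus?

(1.7, -1.1)

The white torus started near (6.1, 6.4) and ended near (7.8, 5.3).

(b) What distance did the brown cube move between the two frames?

1.5

The brown cube moved from about (4.5, 3.3) to (3.9, 4.7), a distance of √(0.6² + 1.4²) ≈ 1.5.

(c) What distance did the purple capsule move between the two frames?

2.2

The purple capsule moved from about (10.1, 2.6) to (9.6, 4.7), a distance of √(0.5² + 2.1²) ≈ 2.2.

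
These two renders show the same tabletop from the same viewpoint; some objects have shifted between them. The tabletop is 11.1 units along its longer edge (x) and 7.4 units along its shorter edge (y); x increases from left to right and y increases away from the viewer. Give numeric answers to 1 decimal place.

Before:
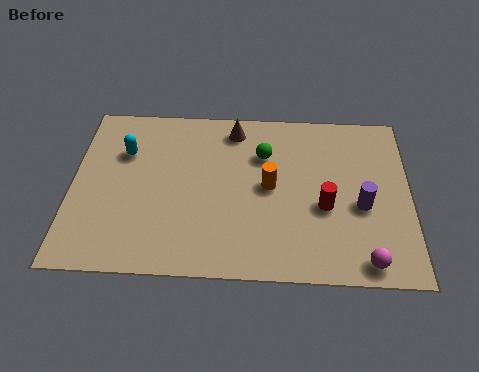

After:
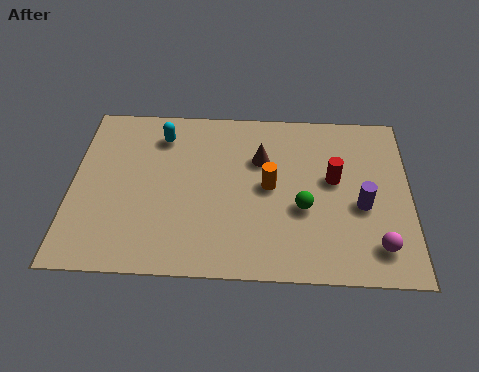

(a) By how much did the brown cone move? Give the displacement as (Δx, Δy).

(0.9, -1.3)

The brown cone was at about (5.3, 6.3) and moved to about (6.2, 5.0).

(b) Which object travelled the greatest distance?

the green sphere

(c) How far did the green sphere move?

2.6

From (6.3, 5.2) to (7.6, 2.9), the green sphere covered √(1.3² + 2.3²) ≈ 2.6 units.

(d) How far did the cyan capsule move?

1.4

The cyan capsule moved from about (1.7, 5.1) to (2.9, 5.9), a distance of √(1.2² + 0.8²) ≈ 1.4.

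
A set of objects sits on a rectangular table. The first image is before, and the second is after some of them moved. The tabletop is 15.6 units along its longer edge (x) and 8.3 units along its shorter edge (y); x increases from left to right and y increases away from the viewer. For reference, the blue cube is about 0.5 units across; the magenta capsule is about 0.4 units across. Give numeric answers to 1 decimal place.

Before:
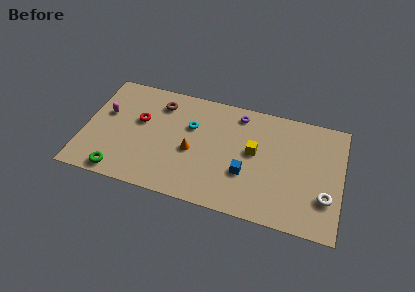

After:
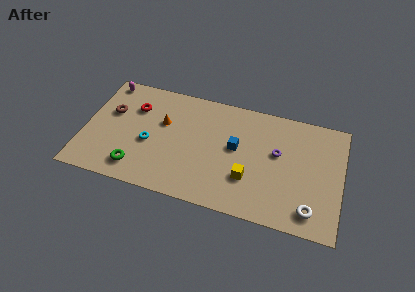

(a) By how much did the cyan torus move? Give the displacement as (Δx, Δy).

(-2.4, -1.9)

The cyan torus started near (6.4, 5.4) and ended near (4.0, 3.5).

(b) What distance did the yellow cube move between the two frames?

2.0

The yellow cube moved from about (10.3, 4.6) to (10.1, 2.6), a distance of √(0.2² + 2.0²) ≈ 2.0.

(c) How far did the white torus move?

1.4

The white torus was near (14.7, 2.5) before and (13.9, 1.4) after, so it travelled √(0.8² + 1.1²) ≈ 1.4 units.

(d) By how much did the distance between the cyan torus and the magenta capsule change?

-0.3

They were about 5.2 units apart before and 4.9 after — 0.3 units closer together.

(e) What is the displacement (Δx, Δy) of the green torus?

(1.0, 0.6)

The green torus started near (2.4, 0.9) and ended near (3.4, 1.5).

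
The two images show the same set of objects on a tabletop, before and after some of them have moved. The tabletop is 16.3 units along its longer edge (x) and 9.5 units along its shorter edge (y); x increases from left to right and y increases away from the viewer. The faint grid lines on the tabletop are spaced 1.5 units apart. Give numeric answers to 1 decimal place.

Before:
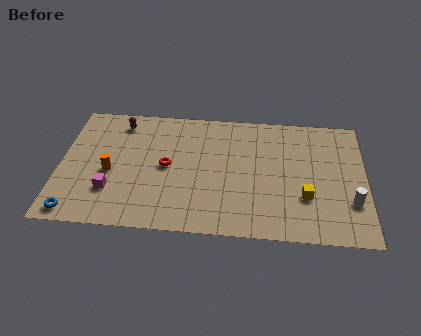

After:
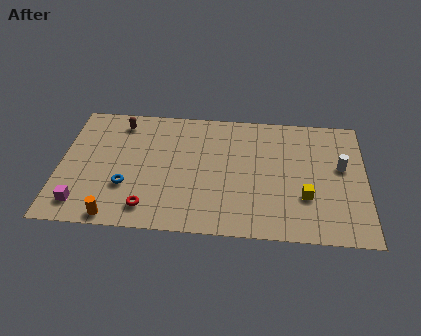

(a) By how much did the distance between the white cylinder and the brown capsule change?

-1.2

They were about 13.4 units apart before and 12.2 after — 1.2 units closer together.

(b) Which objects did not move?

the yellow cube and the brown capsule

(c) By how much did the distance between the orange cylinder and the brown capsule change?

+3.3

They were about 3.9 units apart before and 7.2 after — 3.3 units further apart.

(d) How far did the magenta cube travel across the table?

1.9

The magenta cube moved from about (2.8, 2.7) to (1.3, 1.6), a distance of √(1.5² + 1.1²) ≈ 1.9.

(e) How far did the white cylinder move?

2.6

The white cylinder moved from about (15.5, 2.9) to (15.0, 5.5), a distance of √(0.5² + 2.6²) ≈ 2.6.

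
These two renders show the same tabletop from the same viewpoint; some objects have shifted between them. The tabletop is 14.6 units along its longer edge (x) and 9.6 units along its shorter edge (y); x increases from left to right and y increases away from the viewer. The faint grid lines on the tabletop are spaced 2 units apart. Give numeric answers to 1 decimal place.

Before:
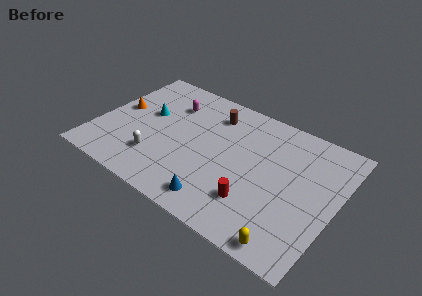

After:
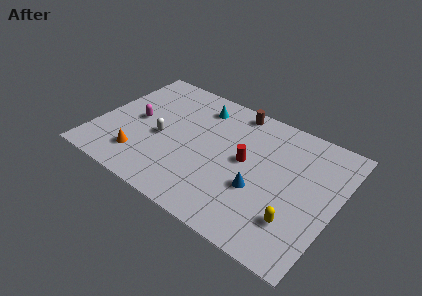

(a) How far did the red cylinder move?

2.8

From (10.1, 2.5) to (9.1, 5.1), the red cylinder covered √(1.0² + 2.6²) ≈ 2.8 units.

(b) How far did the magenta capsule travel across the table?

2.9

From (4.0, 7.1) to (2.3, 4.8), the magenta capsule covered √(1.7² + 2.3²) ≈ 2.9 units.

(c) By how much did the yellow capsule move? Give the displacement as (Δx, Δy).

(0.1, 1.6)

The yellow capsule was at about (12.5, 0.9) and moved to about (12.6, 2.5).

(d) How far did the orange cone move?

3.7

The orange cone moved from about (1.1, 5.2) to (3.1, 2.1), a distance of √(2.0² + 3.1²) ≈ 3.7.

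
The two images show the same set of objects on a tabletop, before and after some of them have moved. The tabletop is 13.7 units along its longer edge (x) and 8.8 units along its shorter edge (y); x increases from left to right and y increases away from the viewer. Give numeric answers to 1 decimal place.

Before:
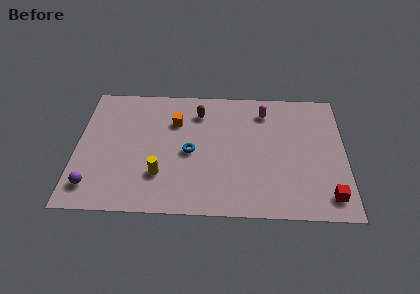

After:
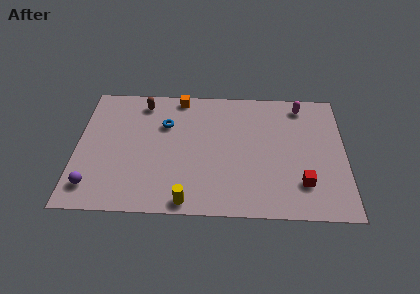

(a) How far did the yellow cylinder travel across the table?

2.2

From (4.3, 2.5) to (5.7, 0.8), the yellow cylinder covered √(1.4² + 1.7²) ≈ 2.2 units.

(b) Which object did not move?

the purple sphere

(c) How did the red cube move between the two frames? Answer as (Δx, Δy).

(-1.3, 0.8)

The red cube started near (12.8, 1.4) and ended near (11.5, 2.2).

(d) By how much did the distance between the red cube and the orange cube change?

-0.6

They were about 9.2 units apart before and 8.6 after — 0.6 units closer together.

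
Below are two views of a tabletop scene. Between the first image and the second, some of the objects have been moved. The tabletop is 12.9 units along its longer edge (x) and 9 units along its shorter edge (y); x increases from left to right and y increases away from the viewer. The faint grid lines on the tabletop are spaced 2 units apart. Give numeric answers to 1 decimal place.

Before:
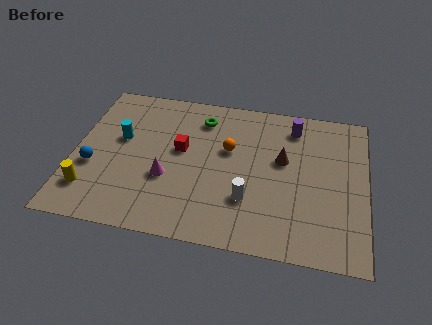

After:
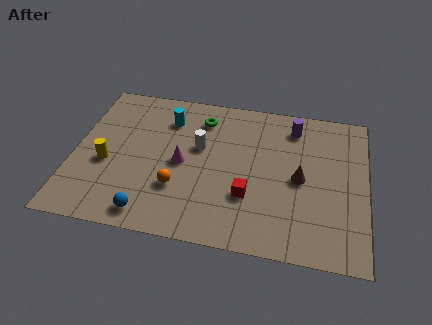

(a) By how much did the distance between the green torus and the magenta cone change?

-1.1

Before: roughly 4.1 units apart; after: 3.0. That's 1.1 units closer together.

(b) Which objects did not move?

the purple cylinder and the green torus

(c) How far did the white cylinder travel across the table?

3.5

The white cylinder was near (7.8, 2.7) before and (5.5, 5.4) after, so it travelled √(2.3² + 2.7²) ≈ 3.5 units.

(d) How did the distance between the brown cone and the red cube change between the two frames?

-1.9

Before: roughly 4.5 units apart; after: 2.6. That's 1.9 units closer together.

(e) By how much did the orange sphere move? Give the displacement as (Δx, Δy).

(-2.1, -2.7)

From the two frames, the orange sphere sits at roughly (6.8, 5.5) before and (4.7, 2.8) after.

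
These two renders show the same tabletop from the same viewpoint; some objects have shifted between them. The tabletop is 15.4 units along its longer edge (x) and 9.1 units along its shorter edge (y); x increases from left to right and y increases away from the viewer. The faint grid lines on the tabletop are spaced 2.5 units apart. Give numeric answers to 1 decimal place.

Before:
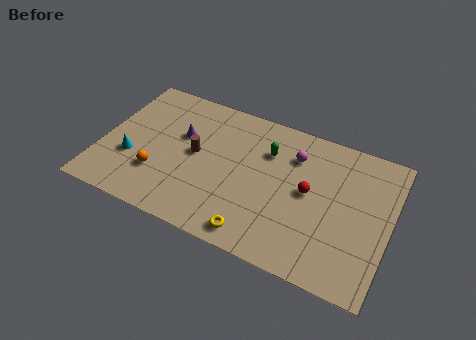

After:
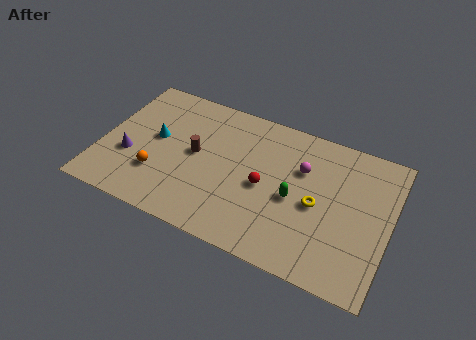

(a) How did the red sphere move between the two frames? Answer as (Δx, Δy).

(-2.3, -0.6)

From the two frames, the red sphere sits at roughly (11.1, 4.8) before and (8.8, 4.2) after.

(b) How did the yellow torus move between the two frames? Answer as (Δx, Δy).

(2.9, 3.1)

The yellow torus started near (8.7, 1.1) and ended near (11.6, 4.2).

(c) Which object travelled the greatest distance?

the yellow torus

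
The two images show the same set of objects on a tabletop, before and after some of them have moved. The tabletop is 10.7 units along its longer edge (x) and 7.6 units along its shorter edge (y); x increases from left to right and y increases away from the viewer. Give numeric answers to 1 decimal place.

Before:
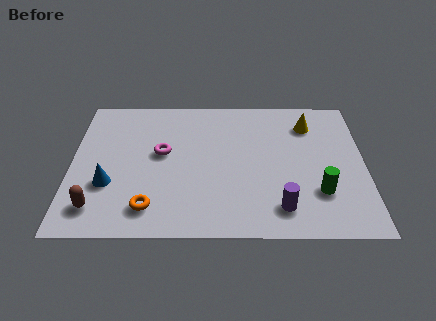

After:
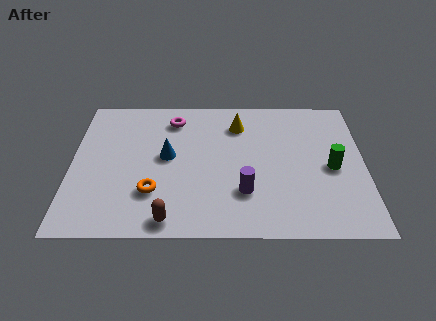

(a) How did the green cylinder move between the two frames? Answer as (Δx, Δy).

(0.5, 1.3)

The green cylinder started near (9.0, 2.2) and ended near (9.5, 3.5).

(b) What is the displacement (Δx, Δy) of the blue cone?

(2.1, 1.5)

From the two frames, the blue cone sits at roughly (1.4, 2.6) before and (3.5, 4.1) after.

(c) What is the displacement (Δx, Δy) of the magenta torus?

(0.4, 1.9)

From the two frames, the magenta torus sits at roughly (3.3, 4.3) before and (3.7, 6.2) after.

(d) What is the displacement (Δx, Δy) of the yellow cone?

(-2.6, 0.0)

The yellow cone started near (8.7, 5.9) and ended near (6.1, 5.9).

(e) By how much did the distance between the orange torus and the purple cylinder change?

-1.4

They were about 4.7 units apart before and 3.3 after — 1.4 units closer together.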